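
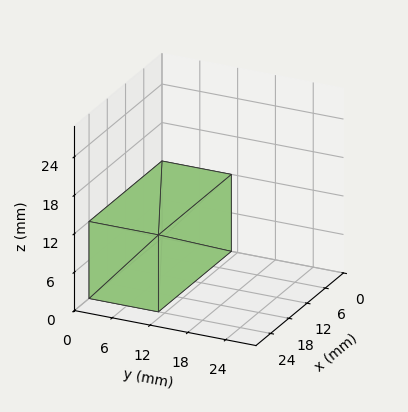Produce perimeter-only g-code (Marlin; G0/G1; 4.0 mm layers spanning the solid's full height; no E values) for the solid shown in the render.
Reading the render: the shape is a rectangular box, roughly 24 × 11 mm footprint and 12 mm tall (dimensions read to the nearest mm from the axis ticks). For the g-code, the solid's height is divided into equal slices at the stated Δz and each level perimeter traced with G1 moves after a G0 lift.

; perimeter-only toolpath
G21 ; units = mm
G90 ; absolute positioning
G28 ; home
; layer 1
G0 Z4.0
G0 X0.0 Y0.0
G1 X24.0 Y0.0
G1 X24.0 Y11.0
G1 X0.0 Y11.0
G1 X0.0 Y0.0
; layer 2
G0 Z8.0
G0 X0.0 Y0.0
G1 X24.0 Y0.0
G1 X24.0 Y11.0
G1 X0.0 Y11.0
G1 X0.0 Y0.0
; layer 3
G0 Z12.0
G0 X0.0 Y0.0
G1 X24.0 Y0.0
G1 X24.0 Y11.0
G1 X0.0 Y11.0
G1 X0.0 Y0.0
M2 ; end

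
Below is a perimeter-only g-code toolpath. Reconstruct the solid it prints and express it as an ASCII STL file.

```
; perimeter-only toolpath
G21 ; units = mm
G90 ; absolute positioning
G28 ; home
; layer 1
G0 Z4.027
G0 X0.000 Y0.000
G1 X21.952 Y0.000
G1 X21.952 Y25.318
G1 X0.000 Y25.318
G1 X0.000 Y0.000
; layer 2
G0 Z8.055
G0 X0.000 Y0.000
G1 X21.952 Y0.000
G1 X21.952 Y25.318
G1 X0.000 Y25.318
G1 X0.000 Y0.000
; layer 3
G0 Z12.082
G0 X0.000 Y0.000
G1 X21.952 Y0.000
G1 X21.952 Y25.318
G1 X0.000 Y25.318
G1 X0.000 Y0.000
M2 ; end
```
solid part
  facet normal 0.0000 0.0000 -1.0000
    outer loop
      vertex 21.952 25.318 0.000
      vertex 21.952 0.000 0.000
      vertex 0.000 0.000 0.000
    endloop
  endfacet
  facet normal 0.0000 0.0000 -1.0000
    outer loop
      vertex 0.000 25.318 0.000
      vertex 21.952 25.318 0.000
      vertex 0.000 0.000 0.000
    endloop
  endfacet
  facet normal 0.0000 0.0000 1.0000
    outer loop
      vertex 0.000 0.000 12.082
      vertex 21.952 0.000 12.082
      vertex 21.952 25.318 12.082
    endloop
  endfacet
  facet normal 0.0000 0.0000 1.0000
    outer loop
      vertex 0.000 0.000 12.082
      vertex 21.952 25.318 12.082
      vertex 0.000 25.318 12.082
    endloop
  endfacet
  facet normal 0.0000 -1.0000 0.0000
    outer loop
      vertex 0.000 0.000 0.000
      vertex 21.952 0.000 0.000
      vertex 21.952 0.000 12.082
    endloop
  endfacet
  facet normal 0.0000 -1.0000 0.0000
    outer loop
      vertex 0.000 0.000 0.000
      vertex 21.952 0.000 12.082
      vertex 0.000 0.000 12.082
    endloop
  endfacet
  facet normal 0.0000 1.0000 0.0000
    outer loop
      vertex 21.952 25.318 12.082
      vertex 21.952 25.318 0.000
      vertex 0.000 25.318 0.000
    endloop
  endfacet
  facet normal 0.0000 1.0000 0.0000
    outer loop
      vertex 0.000 25.318 12.082
      vertex 21.952 25.318 12.082
      vertex 0.000 25.318 0.000
    endloop
  endfacet
  facet normal -1.0000 0.0000 0.0000
    outer loop
      vertex 0.000 25.318 12.082
      vertex 0.000 25.318 0.000
      vertex 0.000 0.000 0.000
    endloop
  endfacet
  facet normal -1.0000 0.0000 0.0000
    outer loop
      vertex 0.000 0.000 12.082
      vertex 0.000 25.318 12.082
      vertex 0.000 0.000 0.000
    endloop
  endfacet
  facet normal 1.0000 0.0000 0.0000
    outer loop
      vertex 21.952 0.000 0.000
      vertex 21.952 25.318 0.000
      vertex 21.952 25.318 12.082
    endloop
  endfacet
  facet normal 1.0000 0.0000 0.0000
    outer loop
      vertex 21.952 0.000 0.000
      vertex 21.952 25.318 12.082
      vertex 21.952 0.000 12.082
    endloop
  endfacet
endsolid part

The G0 Z moves step by Δz≈4.027 mm. Every layer's G1 loop is the same polygon, so the solid is a straight extrusion of it from z=0 to z≈12.1. Closing with flat bottom and top caps and triangulating gives 12 facets — a rectangular box, roughly 22 × 25.3 mm footprint and 12.1 mm tall.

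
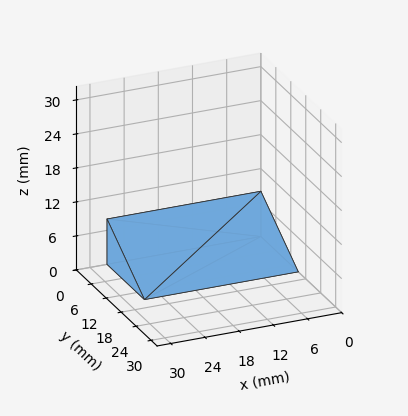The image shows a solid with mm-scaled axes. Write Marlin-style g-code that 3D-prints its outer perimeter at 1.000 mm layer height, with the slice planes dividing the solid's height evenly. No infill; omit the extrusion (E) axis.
Reading the render: the shape is a wedge (ramp): 27 × 15 mm base, rising to 8 mm along the y=0 edge and sloping linearly to z=0 at y=15 (dimensions read to the nearest mm from the axis ticks). For the g-code, the solid's height is divided into equal slices at the stated Δz and each level perimeter traced with G1 moves after a G0 lift.

; perimeter-only toolpath
G21 ; units = mm
G90 ; absolute positioning
G28 ; home
; layer 1
G0 Z1.000
G0 X0.000 Y0.000
G1 X27.000 Y0.000
G1 X27.000 Y13.125
G1 X0.000 Y13.125
G1 X0.000 Y0.000
; layer 2
G0 Z2.000
G0 X0.000 Y0.000
G1 X27.000 Y0.000
G1 X27.000 Y11.250
G1 X0.000 Y11.250
G1 X0.000 Y0.000
; layer 3
G0 Z3.000
G0 X0.000 Y0.000
G1 X27.000 Y0.000
G1 X27.000 Y9.375
G1 X0.000 Y9.375
G1 X0.000 Y0.000
; layer 4
G0 Z4.000
G0 X0.000 Y0.000
G1 X27.000 Y0.000
G1 X27.000 Y7.500
G1 X0.000 Y7.500
G1 X0.000 Y0.000
; layer 5
G0 Z5.000
G0 X0.000 Y0.000
G1 X27.000 Y0.000
G1 X27.000 Y5.625
G1 X0.000 Y5.625
G1 X0.000 Y0.000
; layer 6
G0 Z6.000
G0 X0.000 Y0.000
G1 X27.000 Y0.000
G1 X27.000 Y3.750
G1 X0.000 Y3.750
G1 X0.000 Y0.000
; layer 7
G0 Z7.000
G0 X0.000 Y0.000
G1 X27.000 Y0.000
G1 X27.000 Y1.875
G1 X0.000 Y1.875
G1 X0.000 Y0.000
M2 ; end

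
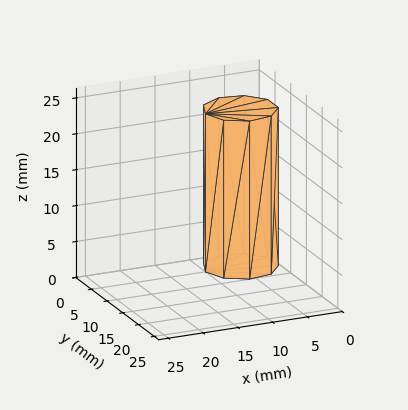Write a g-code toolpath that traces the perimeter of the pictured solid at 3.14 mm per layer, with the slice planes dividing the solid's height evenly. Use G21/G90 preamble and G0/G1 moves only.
Reading the render: the shape is a regular 9-sided prism (a cylinder approximated with 9 flat sides), circumscribed radius ≈ 5 mm, height ≈ 22 mm (dimensions read to the nearest mm from the axis ticks). For the g-code, the solid's height is divided into equal slices at the stated Δz and each level perimeter traced with G1 moves after a G0 lift.

; perimeter-only toolpath
G21 ; units = mm
G90 ; absolute positioning
G28 ; home
; layer 1
G0 Z3.14
G0 X10.00 Y5.00
G1 X8.83 Y8.21
G1 X5.87 Y9.92
G1 X2.50 Y9.33
G1 X0.30 Y6.71
G1 X0.30 Y3.29
G1 X2.50 Y0.67
G1 X5.87 Y0.08
G1 X8.83 Y1.79
G1 X10.00 Y5.00
; layer 2
G0 Z6.29
G0 X10.00 Y5.00
G1 X8.83 Y8.21
G1 X5.87 Y9.92
G1 X2.50 Y9.33
G1 X0.30 Y6.71
G1 X0.30 Y3.29
G1 X2.50 Y0.67
G1 X5.87 Y0.08
G1 X8.83 Y1.79
G1 X10.00 Y5.00
; layer 3
G0 Z9.43
G0 X10.00 Y5.00
G1 X8.83 Y8.21
G1 X5.87 Y9.92
G1 X2.50 Y9.33
G1 X0.30 Y6.71
G1 X0.30 Y3.29
G1 X2.50 Y0.67
G1 X5.87 Y0.08
G1 X8.83 Y1.79
G1 X10.00 Y5.00
; layer 4
G0 Z12.57
G0 X10.00 Y5.00
G1 X8.83 Y8.21
G1 X5.87 Y9.92
G1 X2.50 Y9.33
G1 X0.30 Y6.71
G1 X0.30 Y3.29
G1 X2.50 Y0.67
G1 X5.87 Y0.08
G1 X8.83 Y1.79
G1 X10.00 Y5.00
; layer 5
G0 Z15.71
G0 X10.00 Y5.00
G1 X8.83 Y8.21
G1 X5.87 Y9.92
G1 X2.50 Y9.33
G1 X0.30 Y6.71
G1 X0.30 Y3.29
G1 X2.50 Y0.67
G1 X5.87 Y0.08
G1 X8.83 Y1.79
G1 X10.00 Y5.00
; layer 6
G0 Z18.86
G0 X10.00 Y5.00
G1 X8.83 Y8.21
G1 X5.87 Y9.92
G1 X2.50 Y9.33
G1 X0.30 Y6.71
G1 X0.30 Y3.29
G1 X2.50 Y0.67
G1 X5.87 Y0.08
G1 X8.83 Y1.79
G1 X10.00 Y5.00
; layer 7
G0 Z22.00
G0 X10.00 Y5.00
G1 X8.83 Y8.21
G1 X5.87 Y9.92
G1 X2.50 Y9.33
G1 X0.30 Y6.71
G1 X0.30 Y3.29
G1 X2.50 Y0.67
G1 X5.87 Y0.08
G1 X8.83 Y1.79
G1 X10.00 Y5.00
M2 ; end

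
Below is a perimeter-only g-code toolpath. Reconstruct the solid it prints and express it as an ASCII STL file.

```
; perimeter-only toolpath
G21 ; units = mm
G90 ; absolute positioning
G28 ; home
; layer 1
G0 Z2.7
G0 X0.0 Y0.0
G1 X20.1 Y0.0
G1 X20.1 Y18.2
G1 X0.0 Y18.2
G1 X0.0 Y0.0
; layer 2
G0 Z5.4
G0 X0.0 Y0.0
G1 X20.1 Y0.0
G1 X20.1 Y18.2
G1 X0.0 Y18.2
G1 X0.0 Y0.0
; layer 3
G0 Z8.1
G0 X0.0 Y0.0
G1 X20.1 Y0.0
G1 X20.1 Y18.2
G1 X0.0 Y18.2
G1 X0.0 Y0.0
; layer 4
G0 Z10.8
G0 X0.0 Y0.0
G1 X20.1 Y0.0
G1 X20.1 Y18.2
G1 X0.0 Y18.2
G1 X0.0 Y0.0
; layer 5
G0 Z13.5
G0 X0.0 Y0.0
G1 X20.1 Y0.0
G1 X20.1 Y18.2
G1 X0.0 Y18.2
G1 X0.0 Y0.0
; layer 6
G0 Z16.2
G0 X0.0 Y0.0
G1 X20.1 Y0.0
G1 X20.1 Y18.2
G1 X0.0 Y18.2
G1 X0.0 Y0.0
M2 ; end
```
solid part
  facet normal 0.0000 0.0000 -1.0000
    outer loop
      vertex 20.1 18.2 0.0
      vertex 20.1 0.0 0.0
      vertex 0.0 0.0 0.0
    endloop
  endfacet
  facet normal 0.0000 0.0000 -1.0000
    outer loop
      vertex 0.0 18.2 0.0
      vertex 20.1 18.2 0.0
      vertex 0.0 0.0 0.0
    endloop
  endfacet
  facet normal 0.0000 0.0000 1.0000
    outer loop
      vertex 0.0 0.0 16.2
      vertex 20.1 0.0 16.2
      vertex 20.1 18.2 16.2
    endloop
  endfacet
  facet normal 0.0000 0.0000 1.0000
    outer loop
      vertex 0.0 0.0 16.2
      vertex 20.1 18.2 16.2
      vertex 0.0 18.2 16.2
    endloop
  endfacet
  facet normal 0.0000 -1.0000 0.0000
    outer loop
      vertex 0.0 0.0 0.0
      vertex 20.1 0.0 0.0
      vertex 20.1 0.0 16.2
    endloop
  endfacet
  facet normal 0.0000 -1.0000 0.0000
    outer loop
      vertex 0.0 0.0 0.0
      vertex 20.1 0.0 16.2
      vertex 0.0 0.0 16.2
    endloop
  endfacet
  facet normal 0.0000 1.0000 0.0000
    outer loop
      vertex 20.1 18.2 16.2
      vertex 20.1 18.2 0.0
      vertex 0.0 18.2 0.0
    endloop
  endfacet
  facet normal 0.0000 1.0000 0.0000
    outer loop
      vertex 0.0 18.2 16.2
      vertex 20.1 18.2 16.2
      vertex 0.0 18.2 0.0
    endloop
  endfacet
  facet normal -1.0000 0.0000 0.0000
    outer loop
      vertex 0.0 18.2 16.2
      vertex 0.0 18.2 0.0
      vertex 0.0 0.0 0.0
    endloop
  endfacet
  facet normal -1.0000 0.0000 0.0000
    outer loop
      vertex 0.0 0.0 16.2
      vertex 0.0 18.2 16.2
      vertex 0.0 0.0 0.0
    endloop
  endfacet
  facet normal 1.0000 0.0000 0.0000
    outer loop
      vertex 20.1 0.0 0.0
      vertex 20.1 18.2 0.0
      vertex 20.1 18.2 16.2
    endloop
  endfacet
  facet normal 1.0000 0.0000 0.0000
    outer loop
      vertex 20.1 0.0 0.0
      vertex 20.1 18.2 16.2
      vertex 20.1 0.0 16.2
    endloop
  endfacet
endsolid part

The G0 Z moves step by Δz≈2.7 mm. Every layer's G1 loop is the same polygon, so the solid is a straight extrusion of it from z=0 to z≈16.2. Closing with flat bottom and top caps and triangulating gives 12 facets — a rectangular box, roughly 20.1 × 18.2 mm footprint and 16.2 mm tall.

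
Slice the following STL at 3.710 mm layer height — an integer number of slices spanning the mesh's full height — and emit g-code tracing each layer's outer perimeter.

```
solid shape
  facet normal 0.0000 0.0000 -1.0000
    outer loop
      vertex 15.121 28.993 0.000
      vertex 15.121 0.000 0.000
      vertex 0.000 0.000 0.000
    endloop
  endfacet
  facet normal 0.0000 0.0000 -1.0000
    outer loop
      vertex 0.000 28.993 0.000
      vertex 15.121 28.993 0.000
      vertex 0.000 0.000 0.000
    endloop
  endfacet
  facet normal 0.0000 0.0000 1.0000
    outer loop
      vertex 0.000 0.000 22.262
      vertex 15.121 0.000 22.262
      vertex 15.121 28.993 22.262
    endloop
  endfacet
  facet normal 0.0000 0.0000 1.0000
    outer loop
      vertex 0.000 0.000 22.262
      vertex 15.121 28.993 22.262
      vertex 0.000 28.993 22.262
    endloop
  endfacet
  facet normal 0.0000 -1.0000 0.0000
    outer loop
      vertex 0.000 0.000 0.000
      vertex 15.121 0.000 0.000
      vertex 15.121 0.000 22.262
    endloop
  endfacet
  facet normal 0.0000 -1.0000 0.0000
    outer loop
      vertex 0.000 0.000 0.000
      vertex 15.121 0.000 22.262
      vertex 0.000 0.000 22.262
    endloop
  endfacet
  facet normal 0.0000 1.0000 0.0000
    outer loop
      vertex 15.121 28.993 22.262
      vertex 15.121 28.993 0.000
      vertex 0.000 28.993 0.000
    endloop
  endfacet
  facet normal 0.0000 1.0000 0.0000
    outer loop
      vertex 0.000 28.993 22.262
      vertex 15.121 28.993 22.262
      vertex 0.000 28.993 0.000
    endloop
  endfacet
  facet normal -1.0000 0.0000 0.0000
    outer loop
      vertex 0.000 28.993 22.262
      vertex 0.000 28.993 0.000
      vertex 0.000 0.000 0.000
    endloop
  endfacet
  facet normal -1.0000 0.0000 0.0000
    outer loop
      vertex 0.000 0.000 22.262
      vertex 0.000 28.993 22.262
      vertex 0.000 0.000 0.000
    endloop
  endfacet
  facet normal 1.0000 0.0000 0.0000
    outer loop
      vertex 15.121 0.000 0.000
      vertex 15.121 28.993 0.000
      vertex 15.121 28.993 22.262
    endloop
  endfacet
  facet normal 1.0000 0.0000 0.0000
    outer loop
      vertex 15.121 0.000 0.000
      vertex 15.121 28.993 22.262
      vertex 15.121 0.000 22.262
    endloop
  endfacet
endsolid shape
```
; perimeter-only toolpath
G21 ; units = mm
G90 ; absolute positioning
G28 ; home
; layer 1
G0 Z3.710
G0 X0.000 Y0.000
G1 X15.121 Y0.000
G1 X15.121 Y28.993
G1 X0.000 Y28.993
G1 X0.000 Y0.000
; layer 2
G0 Z7.421
G0 X0.000 Y0.000
G1 X15.121 Y0.000
G1 X15.121 Y28.993
G1 X0.000 Y28.993
G1 X0.000 Y0.000
; layer 3
G0 Z11.131
G0 X0.000 Y0.000
G1 X15.121 Y0.000
G1 X15.121 Y28.993
G1 X0.000 Y28.993
G1 X0.000 Y0.000
; layer 4
G0 Z14.841
G0 X0.000 Y0.000
G1 X15.121 Y0.000
G1 X15.121 Y28.993
G1 X0.000 Y28.993
G1 X0.000 Y0.000
; layer 5
G0 Z18.552
G0 X0.000 Y0.000
G1 X15.121 Y0.000
G1 X15.121 Y28.993
G1 X0.000 Y28.993
G1 X0.000 Y0.000
; layer 6
G0 Z22.262
G0 X0.000 Y0.000
G1 X15.121 Y0.000
G1 X15.121 Y28.993
G1 X0.000 Y28.993
G1 X0.000 Y0.000
M2 ; end

The solid is a rectangular box, roughly 15.1 × 29 mm footprint and 22.3 mm tall. Slicing at Δz = 3.710 mm — 6 equal slices spanning the solid's height, so layer i sits at z = i·h/6 — gives 6 non-empty perimeters. Each is a 4-segment closed polygon; G0 lifts to the layer z and rapids to the start vertex, then G1 traces the edges.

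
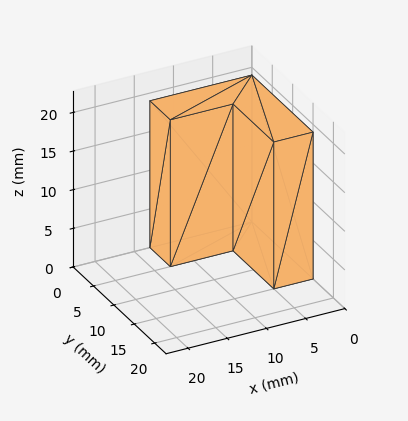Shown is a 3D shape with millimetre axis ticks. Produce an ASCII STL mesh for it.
Reading the render: the shape is an L-shaped prism: outer 13 × 15 mm, arm thicknesses ≈ 5 mm (horizontal) and 5 mm (vertical), extruded 19 mm in z (dimensions read to the nearest mm from the axis ticks). For the STL, each face is triangulated and given an outward normal.

solid part
  facet normal 0.0000 0.0000 -1.0000
    outer loop
      vertex 13.00 5.00 0.00
      vertex 13.00 0.00 0.00
      vertex 0.00 0.00 0.00
    endloop
  endfacet
  facet normal 0.0000 0.0000 -1.0000
    outer loop
      vertex 5.00 5.00 0.00
      vertex 13.00 5.00 0.00
      vertex 0.00 0.00 0.00
    endloop
  endfacet
  facet normal 0.0000 0.0000 -1.0000
    outer loop
      vertex 5.00 15.00 0.00
      vertex 5.00 5.00 0.00
      vertex 0.00 0.00 0.00
    endloop
  endfacet
  facet normal 0.0000 0.0000 -1.0000
    outer loop
      vertex 0.00 15.00 0.00
      vertex 5.00 15.00 0.00
      vertex 0.00 0.00 0.00
    endloop
  endfacet
  facet normal 0.0000 0.0000 1.0000
    outer loop
      vertex 0.00 0.00 19.00
      vertex 13.00 0.00 19.00
      vertex 13.00 5.00 19.00
    endloop
  endfacet
  facet normal 0.0000 0.0000 1.0000
    outer loop
      vertex 0.00 0.00 19.00
      vertex 13.00 5.00 19.00
      vertex 5.00 5.00 19.00
    endloop
  endfacet
  facet normal 0.0000 0.0000 1.0000
    outer loop
      vertex 0.00 0.00 19.00
      vertex 5.00 5.00 19.00
      vertex 5.00 15.00 19.00
    endloop
  endfacet
  facet normal 0.0000 0.0000 1.0000
    outer loop
      vertex 0.00 0.00 19.00
      vertex 5.00 15.00 19.00
      vertex 0.00 15.00 19.00
    endloop
  endfacet
  facet normal 0.0000 -1.0000 0.0000
    outer loop
      vertex 0.00 0.00 0.00
      vertex 13.00 0.00 0.00
      vertex 13.00 0.00 19.00
    endloop
  endfacet
  facet normal 0.0000 -1.0000 0.0000
    outer loop
      vertex 0.00 0.00 0.00
      vertex 13.00 0.00 19.00
      vertex 0.00 0.00 19.00
    endloop
  endfacet
  facet normal 1.0000 0.0000 0.0000
    outer loop
      vertex 13.00 0.00 0.00
      vertex 13.00 5.00 0.00
      vertex 13.00 5.00 19.00
    endloop
  endfacet
  facet normal 1.0000 0.0000 0.0000
    outer loop
      vertex 13.00 0.00 0.00
      vertex 13.00 5.00 19.00
      vertex 13.00 0.00 19.00
    endloop
  endfacet
  facet normal 0.0000 1.0000 0.0000
    outer loop
      vertex 13.00 5.00 0.00
      vertex 5.00 5.00 0.00
      vertex 5.00 5.00 19.00
    endloop
  endfacet
  facet normal 0.0000 1.0000 0.0000
    outer loop
      vertex 13.00 5.00 0.00
      vertex 5.00 5.00 19.00
      vertex 13.00 5.00 19.00
    endloop
  endfacet
  facet normal 1.0000 0.0000 0.0000
    outer loop
      vertex 5.00 5.00 0.00
      vertex 5.00 15.00 0.00
      vertex 5.00 15.00 19.00
    endloop
  endfacet
  facet normal 1.0000 0.0000 0.0000
    outer loop
      vertex 5.00 5.00 0.00
      vertex 5.00 15.00 19.00
      vertex 5.00 5.00 19.00
    endloop
  endfacet
  facet normal 0.0000 1.0000 0.0000
    outer loop
      vertex 5.00 15.00 0.00
      vertex 0.00 15.00 0.00
      vertex 0.00 15.00 19.00
    endloop
  endfacet
  facet normal 0.0000 1.0000 0.0000
    outer loop
      vertex 5.00 15.00 0.00
      vertex 0.00 15.00 19.00
      vertex 5.00 15.00 19.00
    endloop
  endfacet
  facet normal -1.0000 0.0000 0.0000
    outer loop
      vertex 0.00 15.00 0.00
      vertex 0.00 0.00 0.00
      vertex 0.00 0.00 19.00
    endloop
  endfacet
  facet normal -1.0000 0.0000 0.0000
    outer loop
      vertex 0.00 15.00 0.00
      vertex 0.00 0.00 19.00
      vertex 0.00 15.00 19.00
    endloop
  endfacet
endsolid part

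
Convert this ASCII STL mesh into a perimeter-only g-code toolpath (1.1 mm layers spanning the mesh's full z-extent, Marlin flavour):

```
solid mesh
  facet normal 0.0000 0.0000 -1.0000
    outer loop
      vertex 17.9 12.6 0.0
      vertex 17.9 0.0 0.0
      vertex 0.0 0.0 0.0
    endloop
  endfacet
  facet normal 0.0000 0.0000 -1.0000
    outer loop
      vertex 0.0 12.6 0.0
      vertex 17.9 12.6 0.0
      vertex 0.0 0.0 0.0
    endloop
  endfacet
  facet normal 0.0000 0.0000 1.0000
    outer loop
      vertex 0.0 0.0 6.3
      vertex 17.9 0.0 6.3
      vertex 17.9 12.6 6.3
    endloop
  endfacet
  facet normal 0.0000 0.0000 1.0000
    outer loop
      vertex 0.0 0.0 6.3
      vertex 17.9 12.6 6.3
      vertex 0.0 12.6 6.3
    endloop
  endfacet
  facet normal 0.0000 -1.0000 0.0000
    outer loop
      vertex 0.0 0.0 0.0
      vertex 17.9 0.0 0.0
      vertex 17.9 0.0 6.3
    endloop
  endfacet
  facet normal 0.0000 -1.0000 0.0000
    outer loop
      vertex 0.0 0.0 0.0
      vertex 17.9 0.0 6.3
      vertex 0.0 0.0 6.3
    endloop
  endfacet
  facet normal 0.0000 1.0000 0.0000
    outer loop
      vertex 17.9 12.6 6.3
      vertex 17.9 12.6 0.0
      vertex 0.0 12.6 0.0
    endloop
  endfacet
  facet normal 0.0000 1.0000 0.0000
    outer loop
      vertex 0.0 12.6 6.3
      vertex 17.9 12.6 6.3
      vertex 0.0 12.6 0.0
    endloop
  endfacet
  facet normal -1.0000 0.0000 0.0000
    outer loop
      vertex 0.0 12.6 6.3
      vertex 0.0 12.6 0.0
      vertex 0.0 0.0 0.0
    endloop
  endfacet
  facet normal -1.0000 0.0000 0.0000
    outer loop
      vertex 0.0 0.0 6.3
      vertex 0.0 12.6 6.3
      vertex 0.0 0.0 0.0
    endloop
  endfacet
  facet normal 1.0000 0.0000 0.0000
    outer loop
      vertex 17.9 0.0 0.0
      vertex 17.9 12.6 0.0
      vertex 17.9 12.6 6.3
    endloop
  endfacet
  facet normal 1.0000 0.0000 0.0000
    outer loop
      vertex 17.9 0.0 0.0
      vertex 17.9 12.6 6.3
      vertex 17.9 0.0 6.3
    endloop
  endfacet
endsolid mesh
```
; perimeter-only toolpath
G21 ; units = mm
G90 ; absolute positioning
G28 ; home
; layer 1
G0 Z1.1
G0 X0.0 Y0.0
G1 X17.9 Y0.0
G1 X17.9 Y12.6
G1 X0.0 Y12.6
G1 X0.0 Y0.0
; layer 2
G0 Z2.1
G0 X0.0 Y0.0
G1 X17.9 Y0.0
G1 X17.9 Y12.6
G1 X0.0 Y12.6
G1 X0.0 Y0.0
; layer 3
G0 Z3.2
G0 X0.0 Y0.0
G1 X17.9 Y0.0
G1 X17.9 Y12.6
G1 X0.0 Y12.6
G1 X0.0 Y0.0
; layer 4
G0 Z4.2
G0 X0.0 Y0.0
G1 X17.9 Y0.0
G1 X17.9 Y12.6
G1 X0.0 Y12.6
G1 X0.0 Y0.0
; layer 5
G0 Z5.2
G0 X0.0 Y0.0
G1 X17.9 Y0.0
G1 X17.9 Y12.6
G1 X0.0 Y12.6
G1 X0.0 Y0.0
; layer 6
G0 Z6.3
G0 X0.0 Y0.0
G1 X17.9 Y0.0
G1 X17.9 Y12.6
G1 X0.0 Y12.6
G1 X0.0 Y0.0
M2 ; end

The solid is a rectangular box, roughly 17.9 × 12.6 mm footprint and 6.3 mm tall. Slicing at Δz = 1.1 mm — 6 equal slices spanning the solid's height, so layer i sits at z = i·h/6 — gives 6 non-empty perimeters. Each is a 4-segment closed polygon; G0 lifts to the layer z and rapids to the start vertex, then G1 traces the edges.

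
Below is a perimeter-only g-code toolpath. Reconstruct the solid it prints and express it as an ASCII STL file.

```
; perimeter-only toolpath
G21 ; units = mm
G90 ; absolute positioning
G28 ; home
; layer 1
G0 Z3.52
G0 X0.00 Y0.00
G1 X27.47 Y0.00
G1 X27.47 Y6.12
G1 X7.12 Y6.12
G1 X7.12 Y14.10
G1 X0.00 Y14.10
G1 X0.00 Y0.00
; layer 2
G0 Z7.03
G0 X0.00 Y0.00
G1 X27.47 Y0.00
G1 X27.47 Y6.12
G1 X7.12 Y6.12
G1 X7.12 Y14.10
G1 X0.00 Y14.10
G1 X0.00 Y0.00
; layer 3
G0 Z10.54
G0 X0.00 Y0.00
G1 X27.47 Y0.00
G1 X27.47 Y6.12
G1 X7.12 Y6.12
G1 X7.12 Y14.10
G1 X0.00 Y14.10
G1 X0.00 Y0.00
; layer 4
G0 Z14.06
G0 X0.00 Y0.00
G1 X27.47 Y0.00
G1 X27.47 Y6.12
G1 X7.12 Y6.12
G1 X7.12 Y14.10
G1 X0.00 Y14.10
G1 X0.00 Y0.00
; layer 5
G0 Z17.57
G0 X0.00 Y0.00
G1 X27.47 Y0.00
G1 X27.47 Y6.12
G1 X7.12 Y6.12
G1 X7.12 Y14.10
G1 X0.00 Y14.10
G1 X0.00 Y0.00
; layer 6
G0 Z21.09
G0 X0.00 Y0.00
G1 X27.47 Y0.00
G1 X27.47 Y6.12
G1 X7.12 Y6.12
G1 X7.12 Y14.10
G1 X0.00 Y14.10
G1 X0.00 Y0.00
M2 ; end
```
solid part
  facet normal 0.0000 0.0000 -1.0000
    outer loop
      vertex 27.47 6.12 0.00
      vertex 27.47 0.00 0.00
      vertex 0.00 0.00 0.00
    endloop
  endfacet
  facet normal 0.0000 0.0000 -1.0000
    outer loop
      vertex 7.12 6.12 0.00
      vertex 27.47 6.12 0.00
      vertex 0.00 0.00 0.00
    endloop
  endfacet
  facet normal 0.0000 0.0000 -1.0000
    outer loop
      vertex 7.12 14.10 0.00
      vertex 7.12 6.12 0.00
      vertex 0.00 0.00 0.00
    endloop
  endfacet
  facet normal 0.0000 0.0000 -1.0000
    outer loop
      vertex 0.00 14.10 0.00
      vertex 7.12 14.10 0.00
      vertex 0.00 0.00 0.00
    endloop
  endfacet
  facet normal 0.0000 0.0000 1.0000
    outer loop
      vertex 0.00 0.00 21.09
      vertex 27.47 0.00 21.09
      vertex 27.47 6.12 21.09
    endloop
  endfacet
  facet normal 0.0000 0.0000 1.0000
    outer loop
      vertex 0.00 0.00 21.09
      vertex 27.47 6.12 21.09
      vertex 7.12 6.12 21.09
    endloop
  endfacet
  facet normal 0.0000 0.0000 1.0000
    outer loop
      vertex 0.00 0.00 21.09
      vertex 7.12 6.12 21.09
      vertex 7.12 14.10 21.09
    endloop
  endfacet
  facet normal 0.0000 0.0000 1.0000
    outer loop
      vertex 0.00 0.00 21.09
      vertex 7.12 14.10 21.09
      vertex 0.00 14.10 21.09
    endloop
  endfacet
  facet normal 0.0000 -1.0000 0.0000
    outer loop
      vertex 0.00 0.00 0.00
      vertex 27.47 0.00 0.00
      vertex 27.47 0.00 21.09
    endloop
  endfacet
  facet normal 0.0000 -1.0000 0.0000
    outer loop
      vertex 0.00 0.00 0.00
      vertex 27.47 0.00 21.09
      vertex 0.00 0.00 21.09
    endloop
  endfacet
  facet normal 1.0000 0.0000 0.0000
    outer loop
      vertex 27.47 0.00 0.00
      vertex 27.47 6.12 0.00
      vertex 27.47 6.12 21.09
    endloop
  endfacet
  facet normal 1.0000 0.0000 0.0000
    outer loop
      vertex 27.47 0.00 0.00
      vertex 27.47 6.12 21.09
      vertex 27.47 0.00 21.09
    endloop
  endfacet
  facet normal 0.0000 1.0000 0.0000
    outer loop
      vertex 27.47 6.12 0.00
      vertex 7.12 6.12 0.00
      vertex 7.12 6.12 21.09
    endloop
  endfacet
  facet normal 0.0000 1.0000 0.0000
    outer loop
      vertex 27.47 6.12 0.00
      vertex 7.12 6.12 21.09
      vertex 27.47 6.12 21.09
    endloop
  endfacet
  facet normal 1.0000 0.0000 0.0000
    outer loop
      vertex 7.12 6.12 0.00
      vertex 7.12 14.10 0.00
      vertex 7.12 14.10 21.09
    endloop
  endfacet
  facet normal 1.0000 0.0000 0.0000
    outer loop
      vertex 7.12 6.12 0.00
      vertex 7.12 14.10 21.09
      vertex 7.12 6.12 21.09
    endloop
  endfacet
  facet normal 0.0000 1.0000 0.0000
    outer loop
      vertex 7.12 14.10 0.00
      vertex 0.00 14.10 0.00
      vertex 0.00 14.10 21.09
    endloop
  endfacet
  facet normal 0.0000 1.0000 0.0000
    outer loop
      vertex 7.12 14.10 0.00
      vertex 0.00 14.10 21.09
      vertex 7.12 14.10 21.09
    endloop
  endfacet
  facet normal -1.0000 0.0000 0.0000
    outer loop
      vertex 0.00 14.10 0.00
      vertex 0.00 0.00 0.00
      vertex 0.00 0.00 21.09
    endloop
  endfacet
  facet normal -1.0000 0.0000 0.0000
    outer loop
      vertex 0.00 14.10 0.00
      vertex 0.00 0.00 21.09
      vertex 0.00 14.10 21.09
    endloop
  endfacet
endsolid part

The G0 Z moves step by Δz≈3.52 mm. Every layer's G1 loop is the same polygon, so the solid is a straight extrusion of it from z=0 to z≈21.1. Closing with flat bottom and top caps and triangulating gives 20 facets — an L-shaped prism: outer 27.5 × 14.1 mm, arm thicknesses ≈ 6.12 mm (horizontal) and 7.12 mm (vertical), extruded 21.1 mm in z.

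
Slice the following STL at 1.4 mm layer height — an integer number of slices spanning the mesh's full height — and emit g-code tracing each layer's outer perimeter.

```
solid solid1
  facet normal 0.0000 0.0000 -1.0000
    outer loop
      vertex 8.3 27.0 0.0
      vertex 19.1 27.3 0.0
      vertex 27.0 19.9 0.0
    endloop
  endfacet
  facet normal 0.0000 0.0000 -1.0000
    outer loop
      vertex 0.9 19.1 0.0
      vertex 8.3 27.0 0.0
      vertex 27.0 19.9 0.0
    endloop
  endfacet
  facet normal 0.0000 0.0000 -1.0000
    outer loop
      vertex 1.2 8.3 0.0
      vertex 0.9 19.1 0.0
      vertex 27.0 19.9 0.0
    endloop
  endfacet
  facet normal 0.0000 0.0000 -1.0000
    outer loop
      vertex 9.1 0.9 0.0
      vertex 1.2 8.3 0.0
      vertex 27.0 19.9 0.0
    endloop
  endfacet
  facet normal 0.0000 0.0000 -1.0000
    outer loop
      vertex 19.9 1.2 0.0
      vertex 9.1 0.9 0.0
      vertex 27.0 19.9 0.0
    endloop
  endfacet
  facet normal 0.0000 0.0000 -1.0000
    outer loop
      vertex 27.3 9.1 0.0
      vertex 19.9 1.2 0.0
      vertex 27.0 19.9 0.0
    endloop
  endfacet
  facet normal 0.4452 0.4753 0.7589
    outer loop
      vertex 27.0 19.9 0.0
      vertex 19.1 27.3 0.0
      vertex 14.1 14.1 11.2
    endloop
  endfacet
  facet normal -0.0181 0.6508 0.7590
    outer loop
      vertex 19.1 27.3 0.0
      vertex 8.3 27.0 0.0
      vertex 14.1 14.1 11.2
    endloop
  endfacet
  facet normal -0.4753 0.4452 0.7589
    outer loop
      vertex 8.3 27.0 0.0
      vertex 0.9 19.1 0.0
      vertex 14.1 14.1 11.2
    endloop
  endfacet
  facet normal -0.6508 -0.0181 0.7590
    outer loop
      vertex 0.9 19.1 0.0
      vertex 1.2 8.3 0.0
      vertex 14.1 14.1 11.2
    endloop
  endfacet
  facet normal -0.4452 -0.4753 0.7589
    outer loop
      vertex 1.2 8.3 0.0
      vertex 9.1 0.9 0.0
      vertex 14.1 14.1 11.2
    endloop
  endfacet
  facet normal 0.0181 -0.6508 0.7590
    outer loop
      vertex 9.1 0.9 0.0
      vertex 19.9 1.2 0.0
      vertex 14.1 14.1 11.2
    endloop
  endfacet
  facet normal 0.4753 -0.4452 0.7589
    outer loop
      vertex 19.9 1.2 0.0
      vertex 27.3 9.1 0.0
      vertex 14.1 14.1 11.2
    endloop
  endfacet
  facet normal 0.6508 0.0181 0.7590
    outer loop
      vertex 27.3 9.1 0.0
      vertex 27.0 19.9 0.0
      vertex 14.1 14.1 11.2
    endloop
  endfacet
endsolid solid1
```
; perimeter-only toolpath
G21 ; units = mm
G90 ; absolute positioning
G28 ; home
; layer 1
G0 Z1.4
G0 X25.4 Y19.2
G1 X18.5 Y25.6
G1 X9.0 Y25.4
G1 X2.5 Y18.5
G1 X2.8 Y9.0
G1 X9.7 Y2.5
G1 X19.2 Y2.8
G1 X25.6 Y9.7
G1 X25.4 Y19.2
; layer 2
G0 Z2.8
G0 X23.8 Y18.4
G1 X17.9 Y24.0
G1 X9.8 Y23.8
G1 X4.2 Y17.9
G1 X4.4 Y9.8
G1 X10.3 Y4.2
G1 X18.4 Y4.4
G1 X24.0 Y10.3
G1 X23.8 Y18.4
; layer 3
G0 Z4.2
G0 X22.2 Y17.7
G1 X17.2 Y22.4
G1 X10.5 Y22.2
G1 X5.8 Y17.2
G1 X6.0 Y10.5
G1 X11.0 Y5.8
G1 X17.7 Y6.0
G1 X22.4 Y11.0
G1 X22.2 Y17.7
; layer 4
G0 Z5.6
G0 X20.6 Y17.0
G1 X16.6 Y20.7
G1 X11.2 Y20.6
G1 X7.5 Y16.6
G1 X7.6 Y11.2
G1 X11.6 Y7.5
G1 X17.0 Y7.6
G1 X20.7 Y11.6
G1 X20.6 Y17.0
; layer 5
G0 Z7.0
G0 X18.9 Y16.3
G1 X16.0 Y19.1
G1 X11.9 Y18.9
G1 X9.2 Y16.0
G1 X9.3 Y11.9
G1 X12.2 Y9.2
G1 X16.3 Y9.3
G1 X19.1 Y12.2
G1 X18.9 Y16.3
; layer 6
G0 Z8.4
G0 X17.3 Y15.5
G1 X15.3 Y17.4
G1 X12.6 Y17.3
G1 X10.8 Y15.3
G1 X10.9 Y12.6
G1 X12.8 Y10.8
G1 X15.5 Y10.9
G1 X17.4 Y12.8
G1 X17.3 Y15.5
; layer 7
G0 Z9.8
G0 X15.7 Y14.8
G1 X14.7 Y15.8
G1 X13.4 Y15.7
G1 X12.5 Y14.7
G1 X12.5 Y13.4
G1 X13.5 Y12.5
G1 X14.8 Y12.5
G1 X15.8 Y13.5
G1 X15.7 Y14.8
M2 ; end

The solid is a regular 8-sided pyramid, base circumscribed radius ≈ 14.1 mm, apex at z ≈ 11.2 mm. Slicing at Δz = 1.4 mm — 8 equal slices spanning the solid's height, so layer i sits at z = i·h/8 — gives 7 non-empty perimeters. Each is a 8-segment closed polygon; G0 lifts to the layer z and rapids to the start vertex, then G1 traces the edges. The cross-section shrinks linearly with z (the slice at the apex is degenerate and omitted).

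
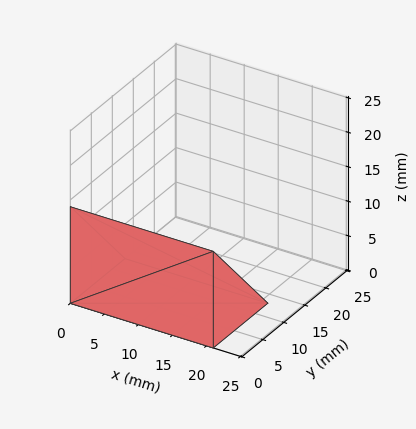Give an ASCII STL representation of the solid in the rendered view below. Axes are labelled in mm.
Reading the render: the shape is a wedge (ramp): 21 × 13 mm base, rising to 14 mm along the y=0 edge and sloping linearly to z=0 at y=13 (dimensions read to the nearest mm from the axis ticks). For the STL, each face is triangulated and given an outward normal.

solid part
  facet normal 0.0000 0.0000 -1.0000
    outer loop
      vertex 21.0 13.0 0.0
      vertex 21.0 0.0 0.0
      vertex 0.0 0.0 0.0
    endloop
  endfacet
  facet normal 0.0000 0.0000 -1.0000
    outer loop
      vertex 0.0 13.0 0.0
      vertex 21.0 13.0 0.0
      vertex 0.0 0.0 0.0
    endloop
  endfacet
  facet normal 0.0000 -1.0000 0.0000
    outer loop
      vertex 0.0 0.0 0.0
      vertex 21.0 0.0 0.0
      vertex 21.0 0.0 14.0
    endloop
  endfacet
  facet normal 0.0000 -1.0000 0.0000
    outer loop
      vertex 0.0 0.0 0.0
      vertex 21.0 0.0 14.0
      vertex 0.0 0.0 14.0
    endloop
  endfacet
  facet normal 0.0000 0.7328 0.6805
    outer loop
      vertex 0.0 0.0 14.0
      vertex 21.0 0.0 14.0
      vertex 21.0 13.0 0.0
    endloop
  endfacet
  facet normal 0.0000 0.7328 0.6805
    outer loop
      vertex 0.0 0.0 14.0
      vertex 21.0 13.0 0.0
      vertex 0.0 13.0 0.0
    endloop
  endfacet
  facet normal -1.0000 0.0000 0.0000
    outer loop
      vertex 0.0 0.0 14.0
      vertex 0.0 13.0 0.0
      vertex 0.0 0.0 0.0
    endloop
  endfacet
  facet normal 1.0000 0.0000 0.0000
    outer loop
      vertex 21.0 0.0 0.0
      vertex 21.0 13.0 0.0
      vertex 21.0 0.0 14.0
    endloop
  endfacet
endsolid part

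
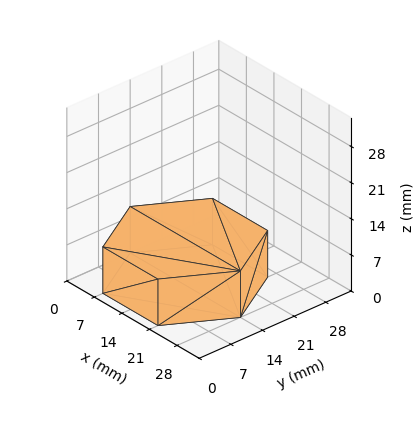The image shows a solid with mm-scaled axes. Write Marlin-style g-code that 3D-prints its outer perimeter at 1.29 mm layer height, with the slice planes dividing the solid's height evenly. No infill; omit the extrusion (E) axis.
Reading the render: the shape is a regular 6-sided prism (a cylinder approximated with 6 flat sides), circumscribed radius ≈ 14 mm, height ≈ 9 mm (dimensions read to the nearest mm from the axis ticks). For the g-code, the solid's height is divided into equal slices at the stated Δz and each level perimeter traced with G1 moves after a G0 lift.

; perimeter-only toolpath
G21 ; units = mm
G90 ; absolute positioning
G28 ; home
; layer 1
G0 Z1.29
G0 X28.00 Y14.00
G1 X21.00 Y26.12
G1 X7.00 Y26.12
G1 X0.00 Y14.00
G1 X7.00 Y1.88
G1 X21.00 Y1.88
G1 X28.00 Y14.00
; layer 2
G0 Z2.57
G0 X28.00 Y14.00
G1 X21.00 Y26.12
G1 X7.00 Y26.12
G1 X0.00 Y14.00
G1 X7.00 Y1.88
G1 X21.00 Y1.88
G1 X28.00 Y14.00
; layer 3
G0 Z3.86
G0 X28.00 Y14.00
G1 X21.00 Y26.12
G1 X7.00 Y26.12
G1 X0.00 Y14.00
G1 X7.00 Y1.88
G1 X21.00 Y1.88
G1 X28.00 Y14.00
; layer 4
G0 Z5.14
G0 X28.00 Y14.00
G1 X21.00 Y26.12
G1 X7.00 Y26.12
G1 X0.00 Y14.00
G1 X7.00 Y1.88
G1 X21.00 Y1.88
G1 X28.00 Y14.00
; layer 5
G0 Z6.43
G0 X28.00 Y14.00
G1 X21.00 Y26.12
G1 X7.00 Y26.12
G1 X0.00 Y14.00
G1 X7.00 Y1.88
G1 X21.00 Y1.88
G1 X28.00 Y14.00
; layer 6
G0 Z7.71
G0 X28.00 Y14.00
G1 X21.00 Y26.12
G1 X7.00 Y26.12
G1 X0.00 Y14.00
G1 X7.00 Y1.88
G1 X21.00 Y1.88
G1 X28.00 Y14.00
; layer 7
G0 Z9.00
G0 X28.00 Y14.00
G1 X21.00 Y26.12
G1 X7.00 Y26.12
G1 X0.00 Y14.00
G1 X7.00 Y1.88
G1 X21.00 Y1.88
G1 X28.00 Y14.00
M2 ; end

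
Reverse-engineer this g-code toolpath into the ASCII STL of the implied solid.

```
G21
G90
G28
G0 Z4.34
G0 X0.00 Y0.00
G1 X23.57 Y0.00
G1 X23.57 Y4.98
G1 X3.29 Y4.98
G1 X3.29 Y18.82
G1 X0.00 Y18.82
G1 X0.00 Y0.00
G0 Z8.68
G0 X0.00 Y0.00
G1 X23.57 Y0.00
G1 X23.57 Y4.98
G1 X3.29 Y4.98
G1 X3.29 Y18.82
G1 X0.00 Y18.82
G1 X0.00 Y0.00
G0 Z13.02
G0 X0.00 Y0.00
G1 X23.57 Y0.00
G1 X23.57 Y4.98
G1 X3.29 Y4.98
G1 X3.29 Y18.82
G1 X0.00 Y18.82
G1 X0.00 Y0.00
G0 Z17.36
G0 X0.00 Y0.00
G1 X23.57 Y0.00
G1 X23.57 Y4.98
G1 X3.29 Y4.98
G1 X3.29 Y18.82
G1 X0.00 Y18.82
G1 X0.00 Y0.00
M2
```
solid part
  facet normal 0.0000 0.0000 -1.0000
    outer loop
      vertex 23.57 4.98 0.00
      vertex 23.57 0.00 0.00
      vertex 0.00 0.00 0.00
    endloop
  endfacet
  facet normal 0.0000 0.0000 -1.0000
    outer loop
      vertex 3.29 4.98 0.00
      vertex 23.57 4.98 0.00
      vertex 0.00 0.00 0.00
    endloop
  endfacet
  facet normal 0.0000 0.0000 -1.0000
    outer loop
      vertex 3.29 18.82 0.00
      vertex 3.29 4.98 0.00
      vertex 0.00 0.00 0.00
    endloop
  endfacet
  facet normal 0.0000 0.0000 -1.0000
    outer loop
      vertex 0.00 18.82 0.00
      vertex 3.29 18.82 0.00
      vertex 0.00 0.00 0.00
    endloop
  endfacet
  facet normal 0.0000 0.0000 1.0000
    outer loop
      vertex 0.00 0.00 17.36
      vertex 23.57 0.00 17.36
      vertex 23.57 4.98 17.36
    endloop
  endfacet
  facet normal 0.0000 0.0000 1.0000
    outer loop
      vertex 0.00 0.00 17.36
      vertex 23.57 4.98 17.36
      vertex 3.29 4.98 17.36
    endloop
  endfacet
  facet normal 0.0000 0.0000 1.0000
    outer loop
      vertex 0.00 0.00 17.36
      vertex 3.29 4.98 17.36
      vertex 3.29 18.82 17.36
    endloop
  endfacet
  facet normal 0.0000 0.0000 1.0000
    outer loop
      vertex 0.00 0.00 17.36
      vertex 3.29 18.82 17.36
      vertex 0.00 18.82 17.36
    endloop
  endfacet
  facet normal 0.0000 -1.0000 0.0000
    outer loop
      vertex 0.00 0.00 0.00
      vertex 23.57 0.00 0.00
      vertex 23.57 0.00 17.36
    endloop
  endfacet
  facet normal 0.0000 -1.0000 0.0000
    outer loop
      vertex 0.00 0.00 0.00
      vertex 23.57 0.00 17.36
      vertex 0.00 0.00 17.36
    endloop
  endfacet
  facet normal 1.0000 0.0000 0.0000
    outer loop
      vertex 23.57 0.00 0.00
      vertex 23.57 4.98 0.00
      vertex 23.57 4.98 17.36
    endloop
  endfacet
  facet normal 1.0000 0.0000 0.0000
    outer loop
      vertex 23.57 0.00 0.00
      vertex 23.57 4.98 17.36
      vertex 23.57 0.00 17.36
    endloop
  endfacet
  facet normal 0.0000 1.0000 0.0000
    outer loop
      vertex 23.57 4.98 0.00
      vertex 3.29 4.98 0.00
      vertex 3.29 4.98 17.36
    endloop
  endfacet
  facet normal 0.0000 1.0000 0.0000
    outer loop
      vertex 23.57 4.98 0.00
      vertex 3.29 4.98 17.36
      vertex 23.57 4.98 17.36
    endloop
  endfacet
  facet normal 1.0000 0.0000 0.0000
    outer loop
      vertex 3.29 4.98 0.00
      vertex 3.29 18.82 0.00
      vertex 3.29 18.82 17.36
    endloop
  endfacet
  facet normal 1.0000 0.0000 0.0000
    outer loop
      vertex 3.29 4.98 0.00
      vertex 3.29 18.82 17.36
      vertex 3.29 4.98 17.36
    endloop
  endfacet
  facet normal 0.0000 1.0000 0.0000
    outer loop
      vertex 3.29 18.82 0.00
      vertex 0.00 18.82 0.00
      vertex 0.00 18.82 17.36
    endloop
  endfacet
  facet normal 0.0000 1.0000 0.0000
    outer loop
      vertex 3.29 18.82 0.00
      vertex 0.00 18.82 17.36
      vertex 3.29 18.82 17.36
    endloop
  endfacet
  facet normal -1.0000 0.0000 0.0000
    outer loop
      vertex 0.00 18.82 0.00
      vertex 0.00 0.00 0.00
      vertex 0.00 0.00 17.36
    endloop
  endfacet
  facet normal -1.0000 0.0000 0.0000
    outer loop
      vertex 0.00 18.82 0.00
      vertex 0.00 0.00 17.36
      vertex 0.00 18.82 17.36
    endloop
  endfacet
endsolid part

The G0 Z moves step by Δz≈4.34 mm. Every layer's G1 loop is the same polygon, so the solid is a straight extrusion of it from z=0 to z≈17.4. Closing with flat bottom and top caps and triangulating gives 20 facets — an L-shaped prism: outer 23.6 × 18.8 mm, arm thicknesses ≈ 4.98 mm (horizontal) and 3.29 mm (vertical), extruded 17.4 mm in z.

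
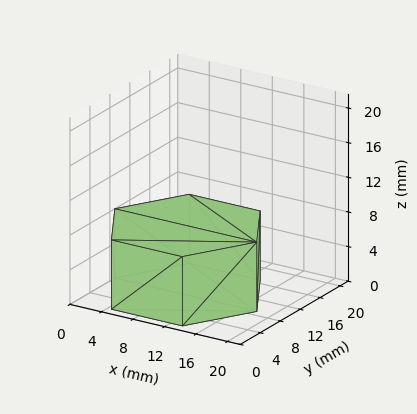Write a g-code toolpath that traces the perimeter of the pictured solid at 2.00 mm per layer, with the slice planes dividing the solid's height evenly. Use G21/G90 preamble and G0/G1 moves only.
Reading the render: the shape is a regular 6-sided prism (a cylinder approximated with 6 flat sides), circumscribed radius ≈ 9 mm, height ≈ 8 mm (dimensions read to the nearest mm from the axis ticks). For the g-code, the solid's height is divided into equal slices at the stated Δz and each level perimeter traced with G1 moves after a G0 lift.

; perimeter-only toolpath
G21 ; units = mm
G90 ; absolute positioning
G28 ; home
; layer 1
G0 Z2.00
G0 X18.00 Y9.00
G1 X13.50 Y16.79
G1 X4.50 Y16.79
G1 X0.00 Y9.00
G1 X4.50 Y1.21
G1 X13.50 Y1.21
G1 X18.00 Y9.00
; layer 2
G0 Z4.00
G0 X18.00 Y9.00
G1 X13.50 Y16.79
G1 X4.50 Y16.79
G1 X0.00 Y9.00
G1 X4.50 Y1.21
G1 X13.50 Y1.21
G1 X18.00 Y9.00
; layer 3
G0 Z6.00
G0 X18.00 Y9.00
G1 X13.50 Y16.79
G1 X4.50 Y16.79
G1 X0.00 Y9.00
G1 X4.50 Y1.21
G1 X13.50 Y1.21
G1 X18.00 Y9.00
; layer 4
G0 Z8.00
G0 X18.00 Y9.00
G1 X13.50 Y16.79
G1 X4.50 Y16.79
G1 X0.00 Y9.00
G1 X4.50 Y1.21
G1 X13.50 Y1.21
G1 X18.00 Y9.00
M2 ; end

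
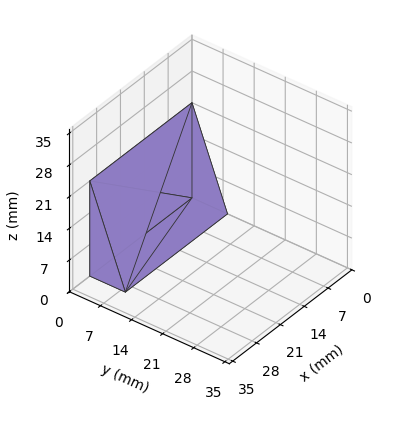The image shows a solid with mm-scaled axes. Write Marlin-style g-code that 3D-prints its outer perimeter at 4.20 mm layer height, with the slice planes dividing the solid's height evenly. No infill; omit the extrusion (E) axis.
Reading the render: the shape is a wedge (ramp): 30 × 8 mm base, rising to 21 mm along the y=0 edge and sloping linearly to z=0 at y=8 (dimensions read to the nearest mm from the axis ticks). For the g-code, the solid's height is divided into equal slices at the stated Δz and each level perimeter traced with G1 moves after a G0 lift.

; perimeter-only toolpath
G21 ; units = mm
G90 ; absolute positioning
G28 ; home
; layer 1
G0 Z4.20
G0 X0.00 Y0.00
G1 X30.00 Y0.00
G1 X30.00 Y6.40
G1 X0.00 Y6.40
G1 X0.00 Y0.00
; layer 2
G0 Z8.40
G0 X0.00 Y0.00
G1 X30.00 Y0.00
G1 X30.00 Y4.80
G1 X0.00 Y4.80
G1 X0.00 Y0.00
; layer 3
G0 Z12.60
G0 X0.00 Y0.00
G1 X30.00 Y0.00
G1 X30.00 Y3.20
G1 X0.00 Y3.20
G1 X0.00 Y0.00
; layer 4
G0 Z16.80
G0 X0.00 Y0.00
G1 X30.00 Y0.00
G1 X30.00 Y1.60
G1 X0.00 Y1.60
G1 X0.00 Y0.00
M2 ; end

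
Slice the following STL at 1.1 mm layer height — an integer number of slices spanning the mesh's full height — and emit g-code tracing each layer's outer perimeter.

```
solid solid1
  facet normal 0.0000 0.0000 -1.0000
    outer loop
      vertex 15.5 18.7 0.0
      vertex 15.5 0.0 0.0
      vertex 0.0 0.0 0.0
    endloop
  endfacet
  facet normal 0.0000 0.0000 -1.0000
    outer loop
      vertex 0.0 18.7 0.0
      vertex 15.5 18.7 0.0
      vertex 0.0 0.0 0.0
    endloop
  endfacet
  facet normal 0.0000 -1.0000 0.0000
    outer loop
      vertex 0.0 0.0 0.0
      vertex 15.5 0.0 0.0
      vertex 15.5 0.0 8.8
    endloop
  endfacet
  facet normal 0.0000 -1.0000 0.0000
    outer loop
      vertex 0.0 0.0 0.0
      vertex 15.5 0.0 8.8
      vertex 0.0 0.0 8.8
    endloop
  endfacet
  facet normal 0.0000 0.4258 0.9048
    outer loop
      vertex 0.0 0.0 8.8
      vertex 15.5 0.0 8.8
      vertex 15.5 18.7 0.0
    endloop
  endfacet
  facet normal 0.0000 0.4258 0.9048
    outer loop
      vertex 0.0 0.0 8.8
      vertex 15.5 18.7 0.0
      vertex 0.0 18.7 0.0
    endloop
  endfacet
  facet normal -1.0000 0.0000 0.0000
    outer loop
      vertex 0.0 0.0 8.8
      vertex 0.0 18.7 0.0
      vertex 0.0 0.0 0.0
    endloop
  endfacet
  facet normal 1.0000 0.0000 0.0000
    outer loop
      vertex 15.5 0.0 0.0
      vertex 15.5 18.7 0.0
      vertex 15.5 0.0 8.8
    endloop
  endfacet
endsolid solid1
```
; perimeter-only toolpath
G21 ; units = mm
G90 ; absolute positioning
G28 ; home
; layer 1
G0 Z1.1
G0 X0.0 Y0.0
G1 X15.5 Y0.0
G1 X15.5 Y16.4
G1 X0.0 Y16.4
G1 X0.0 Y0.0
; layer 2
G0 Z2.2
G0 X0.0 Y0.0
G1 X15.5 Y0.0
G1 X15.5 Y14.0
G1 X0.0 Y14.0
G1 X0.0 Y0.0
; layer 3
G0 Z3.3
G0 X0.0 Y0.0
G1 X15.5 Y0.0
G1 X15.5 Y11.7
G1 X0.0 Y11.7
G1 X0.0 Y0.0
; layer 4
G0 Z4.4
G0 X0.0 Y0.0
G1 X15.5 Y0.0
G1 X15.5 Y9.3
G1 X0.0 Y9.3
G1 X0.0 Y0.0
; layer 5
G0 Z5.5
G0 X0.0 Y0.0
G1 X15.5 Y0.0
G1 X15.5 Y7.0
G1 X0.0 Y7.0
G1 X0.0 Y0.0
; layer 6
G0 Z6.6
G0 X0.0 Y0.0
G1 X15.5 Y0.0
G1 X15.5 Y4.7
G1 X0.0 Y4.7
G1 X0.0 Y0.0
; layer 7
G0 Z7.7
G0 X0.0 Y0.0
G1 X15.5 Y0.0
G1 X15.5 Y2.3
G1 X0.0 Y2.3
G1 X0.0 Y0.0
M2 ; end

The solid is a wedge (ramp): 15.5 × 18.7 mm base, rising to 8.8 mm along the y=0 edge and sloping linearly to z=0 at y=18.7. Slicing at Δz = 1.1 mm — 8 equal slices spanning the solid's height, so layer i sits at z = i·h/8 — gives 7 non-empty perimeters. Each is a 4-segment closed polygon; G0 lifts to the layer z and rapids to the start vertex, then G1 traces the edges. The cross-section shrinks linearly with z (the slice at the apex is degenerate and omitted).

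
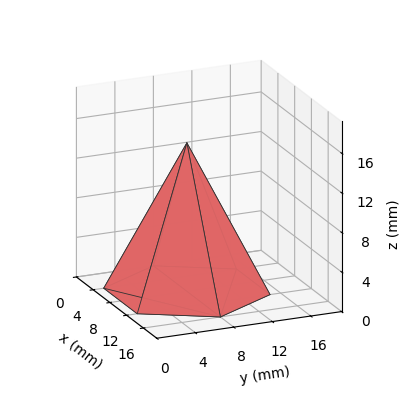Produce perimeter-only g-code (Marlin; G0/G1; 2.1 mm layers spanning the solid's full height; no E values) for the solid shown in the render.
Reading the render: the shape is a regular 6-sided pyramid, base circumscribed radius ≈ 8 mm, apex at z ≈ 15 mm (dimensions read to the nearest mm from the axis ticks). For the g-code, the solid's height is divided into equal slices at the stated Δz and each level perimeter traced with G1 moves after a G0 lift.

; perimeter-only toolpath
G21 ; units = mm
G90 ; absolute positioning
G28 ; home
; layer 1
G0 Z2.1
G0 X14.9 Y8.0
G1 X11.4 Y13.9
G1 X4.6 Y13.9
G1 X1.1 Y8.0
G1 X4.6 Y2.1
G1 X11.4 Y2.1
G1 X14.9 Y8.0
; layer 2
G0 Z4.3
G0 X13.7 Y8.0
G1 X10.9 Y12.9
G1 X5.1 Y12.9
G1 X2.3 Y8.0
G1 X5.1 Y3.1
G1 X10.9 Y3.1
G1 X13.7 Y8.0
; layer 3
G0 Z6.4
G0 X12.6 Y8.0
G1 X10.3 Y11.9
G1 X5.7 Y11.9
G1 X3.4 Y8.0
G1 X5.7 Y4.1
G1 X10.3 Y4.1
G1 X12.6 Y8.0
; layer 4
G0 Z8.6
G0 X11.4 Y8.0
G1 X9.7 Y11.0
G1 X6.3 Y11.0
G1 X4.6 Y8.0
G1 X6.3 Y5.0
G1 X9.7 Y5.0
G1 X11.4 Y8.0
; layer 5
G0 Z10.7
G0 X10.3 Y8.0
G1 X9.1 Y10.0
G1 X6.9 Y10.0
G1 X5.7 Y8.0
G1 X6.9 Y6.0
G1 X9.1 Y6.0
G1 X10.3 Y8.0
; layer 6
G0 Z12.9
G0 X9.1 Y8.0
G1 X8.6 Y9.0
G1 X7.4 Y9.0
G1 X6.9 Y8.0
G1 X7.4 Y7.0
G1 X8.6 Y7.0
G1 X9.1 Y8.0
M2 ; end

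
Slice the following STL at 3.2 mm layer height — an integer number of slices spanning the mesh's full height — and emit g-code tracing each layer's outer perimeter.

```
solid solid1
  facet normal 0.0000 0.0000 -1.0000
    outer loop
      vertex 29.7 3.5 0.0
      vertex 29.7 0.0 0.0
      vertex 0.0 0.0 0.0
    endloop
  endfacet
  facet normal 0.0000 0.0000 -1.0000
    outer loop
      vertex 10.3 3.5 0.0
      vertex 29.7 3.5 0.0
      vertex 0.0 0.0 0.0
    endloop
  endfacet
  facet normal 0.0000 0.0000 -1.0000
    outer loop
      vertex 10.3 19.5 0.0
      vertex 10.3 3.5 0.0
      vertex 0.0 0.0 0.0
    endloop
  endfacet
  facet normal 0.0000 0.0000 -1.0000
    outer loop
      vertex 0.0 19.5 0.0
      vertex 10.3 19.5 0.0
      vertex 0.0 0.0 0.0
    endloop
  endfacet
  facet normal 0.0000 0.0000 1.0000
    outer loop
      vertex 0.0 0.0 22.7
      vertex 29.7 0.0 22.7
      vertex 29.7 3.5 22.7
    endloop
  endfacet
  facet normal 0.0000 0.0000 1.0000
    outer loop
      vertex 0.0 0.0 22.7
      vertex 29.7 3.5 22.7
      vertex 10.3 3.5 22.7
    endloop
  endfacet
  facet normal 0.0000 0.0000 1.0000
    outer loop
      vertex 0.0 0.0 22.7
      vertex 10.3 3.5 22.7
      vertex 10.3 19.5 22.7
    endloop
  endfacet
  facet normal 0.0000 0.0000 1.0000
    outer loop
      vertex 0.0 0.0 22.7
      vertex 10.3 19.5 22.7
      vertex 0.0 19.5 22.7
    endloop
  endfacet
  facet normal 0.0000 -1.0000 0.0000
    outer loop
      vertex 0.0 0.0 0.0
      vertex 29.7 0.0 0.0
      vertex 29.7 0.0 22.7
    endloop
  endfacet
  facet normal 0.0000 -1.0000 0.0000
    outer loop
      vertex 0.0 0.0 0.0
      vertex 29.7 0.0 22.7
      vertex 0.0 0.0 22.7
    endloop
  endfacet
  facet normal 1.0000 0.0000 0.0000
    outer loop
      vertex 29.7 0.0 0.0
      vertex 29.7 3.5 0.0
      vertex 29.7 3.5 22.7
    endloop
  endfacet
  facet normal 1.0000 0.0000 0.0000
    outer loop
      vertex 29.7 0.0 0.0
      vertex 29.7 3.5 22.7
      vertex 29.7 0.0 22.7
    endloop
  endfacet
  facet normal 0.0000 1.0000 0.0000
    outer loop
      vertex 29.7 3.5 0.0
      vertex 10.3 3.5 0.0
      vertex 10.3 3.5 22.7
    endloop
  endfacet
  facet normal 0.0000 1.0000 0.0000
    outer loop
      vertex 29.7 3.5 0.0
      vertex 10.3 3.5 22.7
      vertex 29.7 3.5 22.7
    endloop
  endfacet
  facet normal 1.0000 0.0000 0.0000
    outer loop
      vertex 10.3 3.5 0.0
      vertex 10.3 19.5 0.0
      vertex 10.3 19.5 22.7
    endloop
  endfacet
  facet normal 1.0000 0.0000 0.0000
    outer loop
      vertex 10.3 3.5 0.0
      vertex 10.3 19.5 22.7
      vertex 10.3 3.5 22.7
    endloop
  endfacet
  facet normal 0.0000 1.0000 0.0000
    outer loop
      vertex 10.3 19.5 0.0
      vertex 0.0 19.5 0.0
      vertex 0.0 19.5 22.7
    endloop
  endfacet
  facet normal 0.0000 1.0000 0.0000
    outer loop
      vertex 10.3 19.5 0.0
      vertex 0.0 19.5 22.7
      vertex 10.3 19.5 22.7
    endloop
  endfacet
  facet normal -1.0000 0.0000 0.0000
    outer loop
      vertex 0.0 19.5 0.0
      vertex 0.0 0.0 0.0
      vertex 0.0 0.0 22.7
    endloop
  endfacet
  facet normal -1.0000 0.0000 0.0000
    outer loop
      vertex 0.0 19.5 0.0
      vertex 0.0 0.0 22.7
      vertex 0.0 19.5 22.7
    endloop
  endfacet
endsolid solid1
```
; perimeter-only toolpath
G21 ; units = mm
G90 ; absolute positioning
G28 ; home
; layer 1
G0 Z3.2
G0 X0.0 Y0.0
G1 X29.7 Y0.0
G1 X29.7 Y3.5
G1 X10.3 Y3.5
G1 X10.3 Y19.5
G1 X0.0 Y19.5
G1 X0.0 Y0.0
; layer 2
G0 Z6.5
G0 X0.0 Y0.0
G1 X29.7 Y0.0
G1 X29.7 Y3.5
G1 X10.3 Y3.5
G1 X10.3 Y19.5
G1 X0.0 Y19.5
G1 X0.0 Y0.0
; layer 3
G0 Z9.7
G0 X0.0 Y0.0
G1 X29.7 Y0.0
G1 X29.7 Y3.5
G1 X10.3 Y3.5
G1 X10.3 Y19.5
G1 X0.0 Y19.5
G1 X0.0 Y0.0
; layer 4
G0 Z13.0
G0 X0.0 Y0.0
G1 X29.7 Y0.0
G1 X29.7 Y3.5
G1 X10.3 Y3.5
G1 X10.3 Y19.5
G1 X0.0 Y19.5
G1 X0.0 Y0.0
; layer 5
G0 Z16.2
G0 X0.0 Y0.0
G1 X29.7 Y0.0
G1 X29.7 Y3.5
G1 X10.3 Y3.5
G1 X10.3 Y19.5
G1 X0.0 Y19.5
G1 X0.0 Y0.0
; layer 6
G0 Z19.5
G0 X0.0 Y0.0
G1 X29.7 Y0.0
G1 X29.7 Y3.5
G1 X10.3 Y3.5
G1 X10.3 Y19.5
G1 X0.0 Y19.5
G1 X0.0 Y0.0
; layer 7
G0 Z22.7
G0 X0.0 Y0.0
G1 X29.7 Y0.0
G1 X29.7 Y3.5
G1 X10.3 Y3.5
G1 X10.3 Y19.5
G1 X0.0 Y19.5
G1 X0.0 Y0.0
M2 ; end

The solid is an L-shaped prism: outer 29.7 × 19.5 mm, arm thicknesses ≈ 3.5 mm (horizontal) and 10.3 mm (vertical), extruded 22.7 mm in z. Slicing at Δz = 3.2 mm — 7 equal slices spanning the solid's height, so layer i sits at z = i·h/7 — gives 7 non-empty perimeters. Each is a 6-segment closed polygon; G0 lifts to the layer z and rapids to the start vertex, then G1 traces the edges.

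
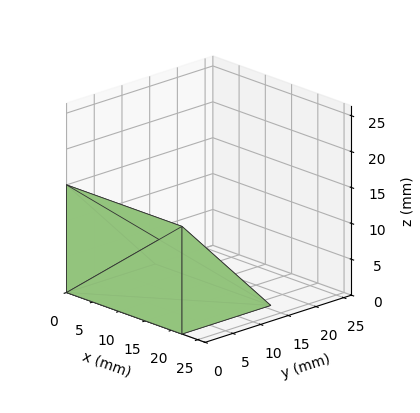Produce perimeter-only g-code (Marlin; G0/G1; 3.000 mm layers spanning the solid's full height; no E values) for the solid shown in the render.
Reading the render: the shape is a wedge (ramp): 22 × 16 mm base, rising to 15 mm along the y=0 edge and sloping linearly to z=0 at y=16 (dimensions read to the nearest mm from the axis ticks). For the g-code, the solid's height is divided into equal slices at the stated Δz and each level perimeter traced with G1 moves after a G0 lift.

; perimeter-only toolpath
G21 ; units = mm
G90 ; absolute positioning
G28 ; home
; layer 1
G0 Z3.000
G0 X0.000 Y0.000
G1 X22.000 Y0.000
G1 X22.000 Y12.800
G1 X0.000 Y12.800
G1 X0.000 Y0.000
; layer 2
G0 Z6.000
G0 X0.000 Y0.000
G1 X22.000 Y0.000
G1 X22.000 Y9.600
G1 X0.000 Y9.600
G1 X0.000 Y0.000
; layer 3
G0 Z9.000
G0 X0.000 Y0.000
G1 X22.000 Y0.000
G1 X22.000 Y6.400
G1 X0.000 Y6.400
G1 X0.000 Y0.000
; layer 4
G0 Z12.000
G0 X0.000 Y0.000
G1 X22.000 Y0.000
G1 X22.000 Y3.200
G1 X0.000 Y3.200
G1 X0.000 Y0.000
M2 ; end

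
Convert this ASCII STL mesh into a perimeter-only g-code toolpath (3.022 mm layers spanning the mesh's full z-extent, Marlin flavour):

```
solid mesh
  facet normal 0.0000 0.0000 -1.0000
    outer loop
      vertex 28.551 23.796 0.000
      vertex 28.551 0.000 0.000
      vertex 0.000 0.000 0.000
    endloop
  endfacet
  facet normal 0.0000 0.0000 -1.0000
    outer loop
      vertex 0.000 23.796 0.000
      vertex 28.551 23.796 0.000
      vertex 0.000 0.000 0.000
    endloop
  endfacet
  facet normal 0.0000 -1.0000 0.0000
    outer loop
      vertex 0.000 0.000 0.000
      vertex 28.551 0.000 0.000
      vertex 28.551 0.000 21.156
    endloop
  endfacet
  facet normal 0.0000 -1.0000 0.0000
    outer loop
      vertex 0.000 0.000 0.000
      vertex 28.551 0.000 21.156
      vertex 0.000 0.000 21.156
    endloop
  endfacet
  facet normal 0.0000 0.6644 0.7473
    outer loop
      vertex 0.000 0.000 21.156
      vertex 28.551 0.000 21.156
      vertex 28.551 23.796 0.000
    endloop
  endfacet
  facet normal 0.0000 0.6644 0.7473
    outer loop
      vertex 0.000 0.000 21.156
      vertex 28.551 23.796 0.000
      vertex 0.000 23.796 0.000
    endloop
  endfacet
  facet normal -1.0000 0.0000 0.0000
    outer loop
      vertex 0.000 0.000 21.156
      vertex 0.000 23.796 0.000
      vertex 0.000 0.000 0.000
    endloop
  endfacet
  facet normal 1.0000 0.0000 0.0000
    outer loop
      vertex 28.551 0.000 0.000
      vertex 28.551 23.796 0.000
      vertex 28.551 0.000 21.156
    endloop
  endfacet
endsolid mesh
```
; perimeter-only toolpath
G21 ; units = mm
G90 ; absolute positioning
G28 ; home
; layer 1
G0 Z3.022
G0 X0.000 Y0.000
G1 X28.551 Y0.000
G1 X28.551 Y20.397
G1 X0.000 Y20.397
G1 X0.000 Y0.000
; layer 2
G0 Z6.045
G0 X0.000 Y0.000
G1 X28.551 Y0.000
G1 X28.551 Y16.997
G1 X0.000 Y16.997
G1 X0.000 Y0.000
; layer 3
G0 Z9.067
G0 X0.000 Y0.000
G1 X28.551 Y0.000
G1 X28.551 Y13.598
G1 X0.000 Y13.598
G1 X0.000 Y0.000
; layer 4
G0 Z12.089
G0 X0.000 Y0.000
G1 X28.551 Y0.000
G1 X28.551 Y10.198
G1 X0.000 Y10.198
G1 X0.000 Y0.000
; layer 5
G0 Z15.111
G0 X0.000 Y0.000
G1 X28.551 Y0.000
G1 X28.551 Y6.799
G1 X0.000 Y6.799
G1 X0.000 Y0.000
; layer 6
G0 Z18.134
G0 X0.000 Y0.000
G1 X28.551 Y0.000
G1 X28.551 Y3.399
G1 X0.000 Y3.399
G1 X0.000 Y0.000
M2 ; end

The solid is a wedge (ramp): 28.6 × 23.8 mm base, rising to 21.2 mm along the y=0 edge and sloping linearly to z=0 at y=23.8. Slicing at Δz = 3.022 mm — 7 equal slices spanning the solid's height, so layer i sits at z = i·h/7 — gives 6 non-empty perimeters. Each is a 4-segment closed polygon; G0 lifts to the layer z and rapids to the start vertex, then G1 traces the edges. The cross-section shrinks linearly with z (the slice at the apex is degenerate and omitted).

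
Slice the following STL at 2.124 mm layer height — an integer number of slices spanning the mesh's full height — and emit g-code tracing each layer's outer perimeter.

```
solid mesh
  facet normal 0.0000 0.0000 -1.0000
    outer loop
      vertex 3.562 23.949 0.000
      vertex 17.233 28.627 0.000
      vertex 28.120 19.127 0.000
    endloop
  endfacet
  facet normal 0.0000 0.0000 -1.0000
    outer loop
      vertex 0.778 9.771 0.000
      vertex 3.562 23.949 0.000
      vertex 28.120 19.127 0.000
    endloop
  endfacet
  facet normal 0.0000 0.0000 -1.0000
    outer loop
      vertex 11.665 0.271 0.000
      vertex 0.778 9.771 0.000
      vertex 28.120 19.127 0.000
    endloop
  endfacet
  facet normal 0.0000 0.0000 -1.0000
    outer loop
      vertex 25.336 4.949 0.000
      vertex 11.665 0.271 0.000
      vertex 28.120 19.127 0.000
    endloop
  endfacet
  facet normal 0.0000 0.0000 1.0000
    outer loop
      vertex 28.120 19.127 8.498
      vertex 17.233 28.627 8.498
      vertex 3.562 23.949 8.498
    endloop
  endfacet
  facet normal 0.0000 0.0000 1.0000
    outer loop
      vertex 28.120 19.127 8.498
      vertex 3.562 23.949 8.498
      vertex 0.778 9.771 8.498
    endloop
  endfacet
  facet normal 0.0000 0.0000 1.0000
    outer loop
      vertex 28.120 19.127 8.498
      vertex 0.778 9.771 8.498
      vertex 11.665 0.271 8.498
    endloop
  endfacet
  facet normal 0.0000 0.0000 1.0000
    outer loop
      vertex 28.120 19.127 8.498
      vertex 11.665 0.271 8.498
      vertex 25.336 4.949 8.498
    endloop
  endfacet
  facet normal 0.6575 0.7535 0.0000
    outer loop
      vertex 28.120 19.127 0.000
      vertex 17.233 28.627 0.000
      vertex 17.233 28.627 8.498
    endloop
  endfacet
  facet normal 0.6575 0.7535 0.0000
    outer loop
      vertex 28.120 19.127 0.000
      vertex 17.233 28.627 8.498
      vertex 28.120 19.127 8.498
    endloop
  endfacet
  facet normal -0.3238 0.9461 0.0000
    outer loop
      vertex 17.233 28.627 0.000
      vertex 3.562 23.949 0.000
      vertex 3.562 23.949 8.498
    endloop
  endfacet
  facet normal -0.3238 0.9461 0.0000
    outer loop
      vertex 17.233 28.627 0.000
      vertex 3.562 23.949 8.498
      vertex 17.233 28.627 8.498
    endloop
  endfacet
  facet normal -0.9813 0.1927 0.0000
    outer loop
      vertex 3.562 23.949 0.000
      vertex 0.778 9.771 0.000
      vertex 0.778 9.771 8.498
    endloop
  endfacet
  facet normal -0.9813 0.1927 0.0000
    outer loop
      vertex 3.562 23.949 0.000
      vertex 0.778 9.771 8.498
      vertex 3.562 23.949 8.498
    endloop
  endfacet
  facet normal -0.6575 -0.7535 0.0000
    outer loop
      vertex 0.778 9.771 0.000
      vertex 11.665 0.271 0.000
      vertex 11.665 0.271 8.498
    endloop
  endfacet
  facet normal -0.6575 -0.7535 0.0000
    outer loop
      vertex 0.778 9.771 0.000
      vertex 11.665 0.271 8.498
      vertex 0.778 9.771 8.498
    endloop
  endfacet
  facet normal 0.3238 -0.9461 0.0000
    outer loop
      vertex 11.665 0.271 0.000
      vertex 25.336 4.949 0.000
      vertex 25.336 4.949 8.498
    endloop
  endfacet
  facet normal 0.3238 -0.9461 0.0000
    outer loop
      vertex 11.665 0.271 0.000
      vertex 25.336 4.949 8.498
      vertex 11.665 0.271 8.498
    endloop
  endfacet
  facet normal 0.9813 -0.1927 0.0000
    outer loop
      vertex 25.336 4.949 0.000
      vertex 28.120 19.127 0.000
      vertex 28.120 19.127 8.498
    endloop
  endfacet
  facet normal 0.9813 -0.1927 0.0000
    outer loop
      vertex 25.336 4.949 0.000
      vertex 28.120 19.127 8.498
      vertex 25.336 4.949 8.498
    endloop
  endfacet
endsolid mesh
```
; perimeter-only toolpath
G21 ; units = mm
G90 ; absolute positioning
G28 ; home
; layer 1
G0 Z2.124
G0 X28.120 Y19.127
G1 X17.233 Y28.627
G1 X3.562 Y23.949
G1 X0.778 Y9.771
G1 X11.665 Y0.271
G1 X25.336 Y4.949
G1 X28.120 Y19.127
; layer 2
G0 Z4.249
G0 X28.120 Y19.127
G1 X17.233 Y28.627
G1 X3.562 Y23.949
G1 X0.778 Y9.771
G1 X11.665 Y0.271
G1 X25.336 Y4.949
G1 X28.120 Y19.127
; layer 3
G0 Z6.373
G0 X28.120 Y19.127
G1 X17.233 Y28.627
G1 X3.562 Y23.949
G1 X0.778 Y9.771
G1 X11.665 Y0.271
G1 X25.336 Y4.949
G1 X28.120 Y19.127
; layer 4
G0 Z8.498
G0 X28.120 Y19.127
G1 X17.233 Y28.627
G1 X3.562 Y23.949
G1 X0.778 Y9.771
G1 X11.665 Y0.271
G1 X25.336 Y4.949
G1 X28.120 Y19.127
M2 ; end

The solid is a regular 6-sided prism (a cylinder approximated with 6 flat sides), circumscribed radius ≈ 14.4 mm, height ≈ 8.5 mm. Slicing at Δz = 2.124 mm — 4 equal slices spanning the solid's height, so layer i sits at z = i·h/4 — gives 4 non-empty perimeters. Each is a 6-segment closed polygon; G0 lifts to the layer z and rapids to the start vertex, then G1 traces the edges.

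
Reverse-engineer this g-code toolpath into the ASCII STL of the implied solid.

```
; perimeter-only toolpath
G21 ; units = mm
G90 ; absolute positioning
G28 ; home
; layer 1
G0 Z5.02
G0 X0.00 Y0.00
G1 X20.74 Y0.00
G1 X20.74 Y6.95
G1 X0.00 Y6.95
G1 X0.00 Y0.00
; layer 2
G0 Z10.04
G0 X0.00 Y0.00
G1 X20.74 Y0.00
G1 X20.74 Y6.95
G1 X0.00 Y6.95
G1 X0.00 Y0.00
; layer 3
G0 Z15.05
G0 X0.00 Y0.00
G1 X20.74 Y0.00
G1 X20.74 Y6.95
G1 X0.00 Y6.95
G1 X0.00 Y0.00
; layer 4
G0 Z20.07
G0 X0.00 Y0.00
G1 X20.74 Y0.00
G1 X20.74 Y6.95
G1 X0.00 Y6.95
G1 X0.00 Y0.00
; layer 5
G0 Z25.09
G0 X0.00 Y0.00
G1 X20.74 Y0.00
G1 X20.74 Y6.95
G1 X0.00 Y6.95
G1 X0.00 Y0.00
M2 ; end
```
solid part
  facet normal 0.0000 0.0000 -1.0000
    outer loop
      vertex 20.74 6.95 0.00
      vertex 20.74 0.00 0.00
      vertex 0.00 0.00 0.00
    endloop
  endfacet
  facet normal 0.0000 0.0000 -1.0000
    outer loop
      vertex 0.00 6.95 0.00
      vertex 20.74 6.95 0.00
      vertex 0.00 0.00 0.00
    endloop
  endfacet
  facet normal 0.0000 0.0000 1.0000
    outer loop
      vertex 0.00 0.00 25.09
      vertex 20.74 0.00 25.09
      vertex 20.74 6.95 25.09
    endloop
  endfacet
  facet normal 0.0000 0.0000 1.0000
    outer loop
      vertex 0.00 0.00 25.09
      vertex 20.74 6.95 25.09
      vertex 0.00 6.95 25.09
    endloop
  endfacet
  facet normal 0.0000 -1.0000 0.0000
    outer loop
      vertex 0.00 0.00 0.00
      vertex 20.74 0.00 0.00
      vertex 20.74 0.00 25.09
    endloop
  endfacet
  facet normal 0.0000 -1.0000 0.0000
    outer loop
      vertex 0.00 0.00 0.00
      vertex 20.74 0.00 25.09
      vertex 0.00 0.00 25.09
    endloop
  endfacet
  facet normal 0.0000 1.0000 0.0000
    outer loop
      vertex 20.74 6.95 25.09
      vertex 20.74 6.95 0.00
      vertex 0.00 6.95 0.00
    endloop
  endfacet
  facet normal 0.0000 1.0000 0.0000
    outer loop
      vertex 0.00 6.95 25.09
      vertex 20.74 6.95 25.09
      vertex 0.00 6.95 0.00
    endloop
  endfacet
  facet normal -1.0000 0.0000 0.0000
    outer loop
      vertex 0.00 6.95 25.09
      vertex 0.00 6.95 0.00
      vertex 0.00 0.00 0.00
    endloop
  endfacet
  facet normal -1.0000 0.0000 0.0000
    outer loop
      vertex 0.00 0.00 25.09
      vertex 0.00 6.95 25.09
      vertex 0.00 0.00 0.00
    endloop
  endfacet
  facet normal 1.0000 0.0000 0.0000
    outer loop
      vertex 20.74 0.00 0.00
      vertex 20.74 6.95 0.00
      vertex 20.74 6.95 25.09
    endloop
  endfacet
  facet normal 1.0000 0.0000 0.0000
    outer loop
      vertex 20.74 0.00 0.00
      vertex 20.74 6.95 25.09
      vertex 20.74 0.00 25.09
    endloop
  endfacet
endsolid part

The G0 Z moves step by Δz≈5.02 mm. Every layer's G1 loop is the same polygon, so the solid is a straight extrusion of it from z=0 to z≈25.1. Closing with flat bottom and top caps and triangulating gives 12 facets — a rectangular box, roughly 20.7 × 6.95 mm footprint and 25.1 mm tall.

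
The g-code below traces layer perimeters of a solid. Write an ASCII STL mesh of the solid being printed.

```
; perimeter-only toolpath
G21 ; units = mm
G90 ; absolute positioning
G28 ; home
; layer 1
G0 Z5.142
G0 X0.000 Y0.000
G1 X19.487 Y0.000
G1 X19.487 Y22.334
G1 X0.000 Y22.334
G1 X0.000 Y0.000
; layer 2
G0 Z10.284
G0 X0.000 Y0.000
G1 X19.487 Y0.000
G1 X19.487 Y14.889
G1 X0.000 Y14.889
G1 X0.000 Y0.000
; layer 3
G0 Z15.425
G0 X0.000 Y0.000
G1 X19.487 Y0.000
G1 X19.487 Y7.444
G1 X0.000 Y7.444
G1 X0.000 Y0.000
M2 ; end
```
solid part
  facet normal 0.0000 0.0000 -1.0000
    outer loop
      vertex 19.487 29.778 0.000
      vertex 19.487 0.000 0.000
      vertex 0.000 0.000 0.000
    endloop
  endfacet
  facet normal 0.0000 0.0000 -1.0000
    outer loop
      vertex 0.000 29.778 0.000
      vertex 19.487 29.778 0.000
      vertex 0.000 0.000 0.000
    endloop
  endfacet
  facet normal 0.0000 -1.0000 0.0000
    outer loop
      vertex 0.000 0.000 0.000
      vertex 19.487 0.000 0.000
      vertex 19.487 0.000 20.567
    endloop
  endfacet
  facet normal 0.0000 -1.0000 0.0000
    outer loop
      vertex 0.000 0.000 0.000
      vertex 19.487 0.000 20.567
      vertex 0.000 0.000 20.567
    endloop
  endfacet
  facet normal 0.0000 0.5683 0.8228
    outer loop
      vertex 0.000 0.000 20.567
      vertex 19.487 0.000 20.567
      vertex 19.487 29.778 0.000
    endloop
  endfacet
  facet normal 0.0000 0.5683 0.8228
    outer loop
      vertex 0.000 0.000 20.567
      vertex 19.487 29.778 0.000
      vertex 0.000 29.778 0.000
    endloop
  endfacet
  facet normal -1.0000 0.0000 0.0000
    outer loop
      vertex 0.000 0.000 20.567
      vertex 0.000 29.778 0.000
      vertex 0.000 0.000 0.000
    endloop
  endfacet
  facet normal 1.0000 0.0000 0.0000
    outer loop
      vertex 19.487 0.000 0.000
      vertex 19.487 29.778 0.000
      vertex 19.487 0.000 20.567
    endloop
  endfacet
endsolid part

The G0 Z moves step by Δz≈5.142 mm. The G1 loops shrink linearly with z, so the solid tapers from its base footprint up to z≈20.6. Closing with a flat bottom cap and the tapered top and triangulating gives 8 facets — a wedge (ramp): 19.5 × 29.8 mm base, rising to 20.6 mm along the y=0 edge and sloping linearly to z=0 at y=29.8.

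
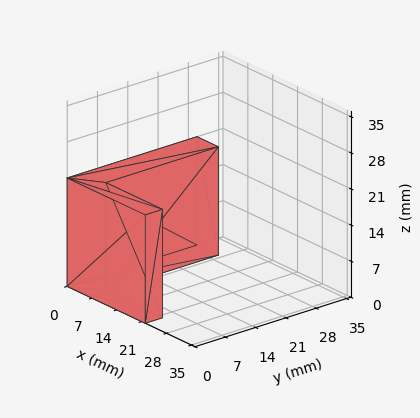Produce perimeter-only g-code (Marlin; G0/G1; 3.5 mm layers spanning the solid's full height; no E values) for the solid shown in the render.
Reading the render: the shape is an L-shaped prism: outer 22 × 30 mm, arm thicknesses ≈ 4 mm (horizontal) and 6 mm (vertical), extruded 21 mm in z (dimensions read to the nearest mm from the axis ticks). For the g-code, the solid's height is divided into equal slices at the stated Δz and each level perimeter traced with G1 moves after a G0 lift.

; perimeter-only toolpath
G21 ; units = mm
G90 ; absolute positioning
G28 ; home
; layer 1
G0 Z3.5
G0 X0.0 Y0.0
G1 X22.0 Y0.0
G1 X22.0 Y4.0
G1 X6.0 Y4.0
G1 X6.0 Y30.0
G1 X0.0 Y30.0
G1 X0.0 Y0.0
; layer 2
G0 Z7.0
G0 X0.0 Y0.0
G1 X22.0 Y0.0
G1 X22.0 Y4.0
G1 X6.0 Y4.0
G1 X6.0 Y30.0
G1 X0.0 Y30.0
G1 X0.0 Y0.0
; layer 3
G0 Z10.5
G0 X0.0 Y0.0
G1 X22.0 Y0.0
G1 X22.0 Y4.0
G1 X6.0 Y4.0
G1 X6.0 Y30.0
G1 X0.0 Y30.0
G1 X0.0 Y0.0
; layer 4
G0 Z14.0
G0 X0.0 Y0.0
G1 X22.0 Y0.0
G1 X22.0 Y4.0
G1 X6.0 Y4.0
G1 X6.0 Y30.0
G1 X0.0 Y30.0
G1 X0.0 Y0.0
; layer 5
G0 Z17.5
G0 X0.0 Y0.0
G1 X22.0 Y0.0
G1 X22.0 Y4.0
G1 X6.0 Y4.0
G1 X6.0 Y30.0
G1 X0.0 Y30.0
G1 X0.0 Y0.0
; layer 6
G0 Z21.0
G0 X0.0 Y0.0
G1 X22.0 Y0.0
G1 X22.0 Y4.0
G1 X6.0 Y4.0
G1 X6.0 Y30.0
G1 X0.0 Y30.0
G1 X0.0 Y0.0
M2 ; end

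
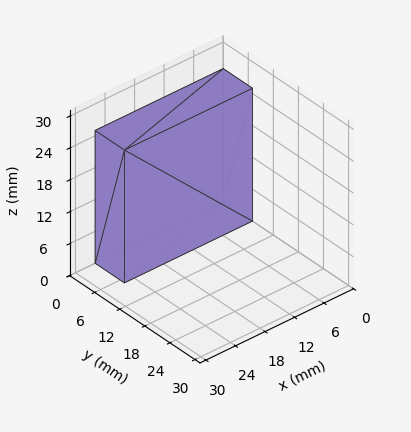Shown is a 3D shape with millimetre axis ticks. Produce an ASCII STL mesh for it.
Reading the render: the shape is a rectangular box, roughly 26 × 7 mm footprint and 25 mm tall (dimensions read to the nearest mm from the axis ticks). For the STL, each face is triangulated and given an outward normal.

solid part
  facet normal 0.0000 0.0000 -1.0000
    outer loop
      vertex 26.000 7.000 0.000
      vertex 26.000 0.000 0.000
      vertex 0.000 0.000 0.000
    endloop
  endfacet
  facet normal 0.0000 0.0000 -1.0000
    outer loop
      vertex 0.000 7.000 0.000
      vertex 26.000 7.000 0.000
      vertex 0.000 0.000 0.000
    endloop
  endfacet
  facet normal 0.0000 0.0000 1.0000
    outer loop
      vertex 0.000 0.000 25.000
      vertex 26.000 0.000 25.000
      vertex 26.000 7.000 25.000
    endloop
  endfacet
  facet normal 0.0000 0.0000 1.0000
    outer loop
      vertex 0.000 0.000 25.000
      vertex 26.000 7.000 25.000
      vertex 0.000 7.000 25.000
    endloop
  endfacet
  facet normal 0.0000 -1.0000 0.0000
    outer loop
      vertex 0.000 0.000 0.000
      vertex 26.000 0.000 0.000
      vertex 26.000 0.000 25.000
    endloop
  endfacet
  facet normal 0.0000 -1.0000 0.0000
    outer loop
      vertex 0.000 0.000 0.000
      vertex 26.000 0.000 25.000
      vertex 0.000 0.000 25.000
    endloop
  endfacet
  facet normal 0.0000 1.0000 0.0000
    outer loop
      vertex 26.000 7.000 25.000
      vertex 26.000 7.000 0.000
      vertex 0.000 7.000 0.000
    endloop
  endfacet
  facet normal 0.0000 1.0000 0.0000
    outer loop
      vertex 0.000 7.000 25.000
      vertex 26.000 7.000 25.000
      vertex 0.000 7.000 0.000
    endloop
  endfacet
  facet normal -1.0000 0.0000 0.0000
    outer loop
      vertex 0.000 7.000 25.000
      vertex 0.000 7.000 0.000
      vertex 0.000 0.000 0.000
    endloop
  endfacet
  facet normal -1.0000 0.0000 0.0000
    outer loop
      vertex 0.000 0.000 25.000
      vertex 0.000 7.000 25.000
      vertex 0.000 0.000 0.000
    endloop
  endfacet
  facet normal 1.0000 0.0000 0.0000
    outer loop
      vertex 26.000 0.000 0.000
      vertex 26.000 7.000 0.000
      vertex 26.000 7.000 25.000
    endloop
  endfacet
  facet normal 1.0000 0.0000 0.0000
    outer loop
      vertex 26.000 0.000 0.000
      vertex 26.000 7.000 25.000
      vertex 26.000 0.000 25.000
    endloop
  endfacet
endsolid part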